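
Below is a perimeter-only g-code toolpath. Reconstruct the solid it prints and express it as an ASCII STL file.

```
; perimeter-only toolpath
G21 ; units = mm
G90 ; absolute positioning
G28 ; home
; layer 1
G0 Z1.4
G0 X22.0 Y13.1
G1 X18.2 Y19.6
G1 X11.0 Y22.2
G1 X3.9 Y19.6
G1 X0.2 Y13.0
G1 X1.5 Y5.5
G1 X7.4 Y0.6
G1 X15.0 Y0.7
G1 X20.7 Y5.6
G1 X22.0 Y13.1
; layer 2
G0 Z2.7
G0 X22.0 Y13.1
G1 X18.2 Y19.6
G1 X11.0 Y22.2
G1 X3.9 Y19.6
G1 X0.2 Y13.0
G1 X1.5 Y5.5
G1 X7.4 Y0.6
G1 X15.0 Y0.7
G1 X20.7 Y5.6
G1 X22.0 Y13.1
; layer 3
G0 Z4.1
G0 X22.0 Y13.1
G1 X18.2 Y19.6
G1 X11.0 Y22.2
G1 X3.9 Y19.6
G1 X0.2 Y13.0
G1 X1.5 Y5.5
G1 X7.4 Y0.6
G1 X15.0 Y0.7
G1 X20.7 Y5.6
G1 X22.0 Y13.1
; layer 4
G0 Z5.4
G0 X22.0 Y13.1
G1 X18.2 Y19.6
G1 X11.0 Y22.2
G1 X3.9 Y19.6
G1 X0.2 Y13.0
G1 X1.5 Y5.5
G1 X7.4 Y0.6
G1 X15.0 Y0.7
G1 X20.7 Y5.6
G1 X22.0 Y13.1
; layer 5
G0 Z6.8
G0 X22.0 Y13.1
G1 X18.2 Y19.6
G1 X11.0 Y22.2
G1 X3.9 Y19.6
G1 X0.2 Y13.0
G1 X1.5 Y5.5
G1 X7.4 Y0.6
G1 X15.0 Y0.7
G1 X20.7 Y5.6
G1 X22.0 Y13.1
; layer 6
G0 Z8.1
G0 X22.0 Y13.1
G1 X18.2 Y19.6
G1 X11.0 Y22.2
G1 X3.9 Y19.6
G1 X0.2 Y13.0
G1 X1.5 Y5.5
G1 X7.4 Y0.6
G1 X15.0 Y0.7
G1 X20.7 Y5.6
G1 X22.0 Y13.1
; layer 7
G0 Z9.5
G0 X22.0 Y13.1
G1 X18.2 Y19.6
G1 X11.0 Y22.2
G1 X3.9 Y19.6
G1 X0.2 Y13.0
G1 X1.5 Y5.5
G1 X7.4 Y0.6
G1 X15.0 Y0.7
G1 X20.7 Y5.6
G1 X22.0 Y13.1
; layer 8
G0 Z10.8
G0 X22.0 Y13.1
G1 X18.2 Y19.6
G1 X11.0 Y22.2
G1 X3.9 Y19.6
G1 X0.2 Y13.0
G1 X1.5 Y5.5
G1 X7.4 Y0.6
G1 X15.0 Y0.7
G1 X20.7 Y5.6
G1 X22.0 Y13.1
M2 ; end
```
solid part
  facet normal 0.0000 0.0000 -1.0000
    outer loop
      vertex 11.0 22.2 0.0
      vertex 18.2 19.6 0.0
      vertex 22.0 13.1 0.0
    endloop
  endfacet
  facet normal 0.0000 0.0000 -1.0000
    outer loop
      vertex 3.9 19.6 0.0
      vertex 11.0 22.2 0.0
      vertex 22.0 13.1 0.0
    endloop
  endfacet
  facet normal 0.0000 0.0000 -1.0000
    outer loop
      vertex 0.2 13.0 0.0
      vertex 3.9 19.6 0.0
      vertex 22.0 13.1 0.0
    endloop
  endfacet
  facet normal 0.0000 0.0000 -1.0000
    outer loop
      vertex 1.5 5.5 0.0
      vertex 0.2 13.0 0.0
      vertex 22.0 13.1 0.0
    endloop
  endfacet
  facet normal 0.0000 0.0000 -1.0000
    outer loop
      vertex 7.4 0.6 0.0
      vertex 1.5 5.5 0.0
      vertex 22.0 13.1 0.0
    endloop
  endfacet
  facet normal 0.0000 0.0000 -1.0000
    outer loop
      vertex 15.0 0.7 0.0
      vertex 7.4 0.6 0.0
      vertex 22.0 13.1 0.0
    endloop
  endfacet
  facet normal 0.0000 0.0000 -1.0000
    outer loop
      vertex 20.7 5.6 0.0
      vertex 15.0 0.7 0.0
      vertex 22.0 13.1 0.0
    endloop
  endfacet
  facet normal 0.0000 0.0000 1.0000
    outer loop
      vertex 22.0 13.1 10.8
      vertex 18.2 19.6 10.8
      vertex 11.0 22.2 10.8
    endloop
  endfacet
  facet normal 0.0000 0.0000 1.0000
    outer loop
      vertex 22.0 13.1 10.8
      vertex 11.0 22.2 10.8
      vertex 3.9 19.6 10.8
    endloop
  endfacet
  facet normal 0.0000 0.0000 1.0000
    outer loop
      vertex 22.0 13.1 10.8
      vertex 3.9 19.6 10.8
      vertex 0.2 13.0 10.8
    endloop
  endfacet
  facet normal 0.0000 0.0000 1.0000
    outer loop
      vertex 22.0 13.1 10.8
      vertex 0.2 13.0 10.8
      vertex 1.5 5.5 10.8
    endloop
  endfacet
  facet normal 0.0000 0.0000 1.0000
    outer loop
      vertex 22.0 13.1 10.8
      vertex 1.5 5.5 10.8
      vertex 7.4 0.6 10.8
    endloop
  endfacet
  facet normal 0.0000 0.0000 1.0000
    outer loop
      vertex 22.0 13.1 10.8
      vertex 7.4 0.6 10.8
      vertex 15.0 0.7 10.8
    endloop
  endfacet
  facet normal 0.0000 0.0000 1.0000
    outer loop
      vertex 22.0 13.1 10.8
      vertex 15.0 0.7 10.8
      vertex 20.7 5.6 10.8
    endloop
  endfacet
  facet normal 0.8633 0.5047 0.0000
    outer loop
      vertex 22.0 13.1 0.0
      vertex 18.2 19.6 0.0
      vertex 18.2 19.6 10.8
    endloop
  endfacet
  facet normal 0.8633 0.5047 0.0000
    outer loop
      vertex 22.0 13.1 0.0
      vertex 18.2 19.6 10.8
      vertex 22.0 13.1 10.8
    endloop
  endfacet
  facet normal 0.3396 0.9406 0.0000
    outer loop
      vertex 18.2 19.6 0.0
      vertex 11.0 22.2 0.0
      vertex 11.0 22.2 10.8
    endloop
  endfacet
  facet normal 0.3396 0.9406 0.0000
    outer loop
      vertex 18.2 19.6 0.0
      vertex 11.0 22.2 10.8
      vertex 18.2 19.6 10.8
    endloop
  endfacet
  facet normal -0.3439 0.9390 0.0000
    outer loop
      vertex 11.0 22.2 0.0
      vertex 3.9 19.6 0.0
      vertex 3.9 19.6 10.8
    endloop
  endfacet
  facet normal -0.3439 0.9390 0.0000
    outer loop
      vertex 11.0 22.2 0.0
      vertex 3.9 19.6 10.8
      vertex 11.0 22.2 10.8
    endloop
  endfacet
  facet normal -0.8723 0.4890 0.0000
    outer loop
      vertex 3.9 19.6 0.0
      vertex 0.2 13.0 0.0
      vertex 0.2 13.0 10.8
    endloop
  endfacet
  facet normal -0.8723 0.4890 0.0000
    outer loop
      vertex 3.9 19.6 0.0
      vertex 0.2 13.0 10.8
      vertex 3.9 19.6 10.8
    endloop
  endfacet
  facet normal -0.9853 -0.1708 0.0000
    outer loop
      vertex 0.2 13.0 0.0
      vertex 1.5 5.5 0.0
      vertex 1.5 5.5 10.8
    endloop
  endfacet
  facet normal -0.9853 -0.1708 0.0000
    outer loop
      vertex 0.2 13.0 0.0
      vertex 1.5 5.5 10.8
      vertex 0.2 13.0 10.8
    endloop
  endfacet
  facet normal -0.6389 -0.7693 0.0000
    outer loop
      vertex 1.5 5.5 0.0
      vertex 7.4 0.6 0.0
      vertex 7.4 0.6 10.8
    endloop
  endfacet
  facet normal -0.6389 -0.7693 0.0000
    outer loop
      vertex 1.5 5.5 0.0
      vertex 7.4 0.6 10.8
      vertex 1.5 5.5 10.8
    endloop
  endfacet
  facet normal 0.0132 -0.9999 0.0000
    outer loop
      vertex 7.4 0.6 0.0
      vertex 15.0 0.7 0.0
      vertex 15.0 0.7 10.8
    endloop
  endfacet
  facet normal 0.0132 -0.9999 0.0000
    outer loop
      vertex 7.4 0.6 0.0
      vertex 15.0 0.7 10.8
      vertex 7.4 0.6 10.8
    endloop
  endfacet
  facet normal 0.6519 -0.7583 0.0000
    outer loop
      vertex 15.0 0.7 0.0
      vertex 20.7 5.6 0.0
      vertex 20.7 5.6 10.8
    endloop
  endfacet
  facet normal 0.6519 -0.7583 0.0000
    outer loop
      vertex 15.0 0.7 0.0
      vertex 20.7 5.6 10.8
      vertex 15.0 0.7 10.8
    endloop
  endfacet
  facet normal 0.9853 -0.1708 0.0000
    outer loop
      vertex 20.7 5.6 0.0
      vertex 22.0 13.1 0.0
      vertex 22.0 13.1 10.8
    endloop
  endfacet
  facet normal 0.9853 -0.1708 0.0000
    outer loop
      vertex 20.7 5.6 0.0
      vertex 22.0 13.1 10.8
      vertex 20.7 5.6 10.8
    endloop
  endfacet
endsolid part

The G0 Z moves step by Δz≈1.4 mm. Every layer's G1 loop is the same polygon, so the solid is a straight extrusion of it from z=0 to z≈10.8. Closing with flat bottom and top caps and triangulating gives 32 facets — a regular 9-sided prism (a cylinder approximated with 9 flat sides), circumscribed radius ≈ 11.1 mm, height ≈ 10.8 mm.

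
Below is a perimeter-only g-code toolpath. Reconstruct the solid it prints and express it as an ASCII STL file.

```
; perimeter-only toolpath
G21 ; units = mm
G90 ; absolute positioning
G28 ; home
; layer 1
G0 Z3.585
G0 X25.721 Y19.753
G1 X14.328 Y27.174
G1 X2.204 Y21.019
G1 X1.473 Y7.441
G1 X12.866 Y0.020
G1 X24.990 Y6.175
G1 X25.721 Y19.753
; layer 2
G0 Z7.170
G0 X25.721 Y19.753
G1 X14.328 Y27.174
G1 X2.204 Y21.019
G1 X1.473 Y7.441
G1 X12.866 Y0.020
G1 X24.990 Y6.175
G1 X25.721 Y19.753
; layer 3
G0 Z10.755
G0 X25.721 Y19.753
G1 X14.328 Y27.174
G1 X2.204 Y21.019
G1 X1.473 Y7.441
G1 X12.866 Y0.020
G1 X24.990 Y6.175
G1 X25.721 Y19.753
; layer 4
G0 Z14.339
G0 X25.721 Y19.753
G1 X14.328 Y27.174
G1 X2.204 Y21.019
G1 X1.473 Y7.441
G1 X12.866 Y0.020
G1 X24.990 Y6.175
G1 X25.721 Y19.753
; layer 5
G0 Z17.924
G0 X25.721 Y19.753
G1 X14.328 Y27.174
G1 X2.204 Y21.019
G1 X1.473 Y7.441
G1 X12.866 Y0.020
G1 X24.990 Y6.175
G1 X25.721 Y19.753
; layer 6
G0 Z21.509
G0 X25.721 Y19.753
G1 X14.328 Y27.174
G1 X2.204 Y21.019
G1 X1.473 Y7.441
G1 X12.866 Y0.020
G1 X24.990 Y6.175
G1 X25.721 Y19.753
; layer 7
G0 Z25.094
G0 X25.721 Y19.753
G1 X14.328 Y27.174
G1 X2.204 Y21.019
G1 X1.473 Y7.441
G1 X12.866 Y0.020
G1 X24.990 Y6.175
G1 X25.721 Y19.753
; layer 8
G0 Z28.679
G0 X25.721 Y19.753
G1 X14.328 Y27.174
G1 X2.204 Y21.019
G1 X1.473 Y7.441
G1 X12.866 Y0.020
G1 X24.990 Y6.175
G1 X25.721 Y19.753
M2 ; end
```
solid part
  facet normal 0.0000 0.0000 -1.0000
    outer loop
      vertex 2.204 21.019 0.000
      vertex 14.328 27.174 0.000
      vertex 25.721 19.753 0.000
    endloop
  endfacet
  facet normal 0.0000 0.0000 -1.0000
    outer loop
      vertex 1.473 7.441 0.000
      vertex 2.204 21.019 0.000
      vertex 25.721 19.753 0.000
    endloop
  endfacet
  facet normal 0.0000 0.0000 -1.0000
    outer loop
      vertex 12.866 0.020 0.000
      vertex 1.473 7.441 0.000
      vertex 25.721 19.753 0.000
    endloop
  endfacet
  facet normal 0.0000 0.0000 -1.0000
    outer loop
      vertex 24.990 6.175 0.000
      vertex 12.866 0.020 0.000
      vertex 25.721 19.753 0.000
    endloop
  endfacet
  facet normal 0.0000 0.0000 1.0000
    outer loop
      vertex 25.721 19.753 28.679
      vertex 14.328 27.174 28.679
      vertex 2.204 21.019 28.679
    endloop
  endfacet
  facet normal 0.0000 0.0000 1.0000
    outer loop
      vertex 25.721 19.753 28.679
      vertex 2.204 21.019 28.679
      vertex 1.473 7.441 28.679
    endloop
  endfacet
  facet normal 0.0000 0.0000 1.0000
    outer loop
      vertex 25.721 19.753 28.679
      vertex 1.473 7.441 28.679
      vertex 12.866 0.020 28.679
    endloop
  endfacet
  facet normal 0.0000 0.0000 1.0000
    outer loop
      vertex 25.721 19.753 28.679
      vertex 12.866 0.020 28.679
      vertex 24.990 6.175 28.679
    endloop
  endfacet
  facet normal 0.5458 0.8379 0.0000
    outer loop
      vertex 25.721 19.753 0.000
      vertex 14.328 27.174 0.000
      vertex 14.328 27.174 28.679
    endloop
  endfacet
  facet normal 0.5458 0.8379 0.0000
    outer loop
      vertex 25.721 19.753 0.000
      vertex 14.328 27.174 28.679
      vertex 25.721 19.753 28.679
    endloop
  endfacet
  facet normal -0.4527 0.8917 0.0000
    outer loop
      vertex 14.328 27.174 0.000
      vertex 2.204 21.019 0.000
      vertex 2.204 21.019 28.679
    endloop
  endfacet
  facet normal -0.4527 0.8917 0.0000
    outer loop
      vertex 14.328 27.174 0.000
      vertex 2.204 21.019 28.679
      vertex 14.328 27.174 28.679
    endloop
  endfacet
  facet normal -0.9986 0.0538 0.0000
    outer loop
      vertex 2.204 21.019 0.000
      vertex 1.473 7.441 0.000
      vertex 1.473 7.441 28.679
    endloop
  endfacet
  facet normal -0.9986 0.0538 0.0000
    outer loop
      vertex 2.204 21.019 0.000
      vertex 1.473 7.441 28.679
      vertex 2.204 21.019 28.679
    endloop
  endfacet
  facet normal -0.5458 -0.8379 0.0000
    outer loop
      vertex 1.473 7.441 0.000
      vertex 12.866 0.020 0.000
      vertex 12.866 0.020 28.679
    endloop
  endfacet
  facet normal -0.5458 -0.8379 0.0000
    outer loop
      vertex 1.473 7.441 0.000
      vertex 12.866 0.020 28.679
      vertex 1.473 7.441 28.679
    endloop
  endfacet
  facet normal 0.4527 -0.8917 0.0000
    outer loop
      vertex 12.866 0.020 0.000
      vertex 24.990 6.175 0.000
      vertex 24.990 6.175 28.679
    endloop
  endfacet
  facet normal 0.4527 -0.8917 0.0000
    outer loop
      vertex 12.866 0.020 0.000
      vertex 24.990 6.175 28.679
      vertex 12.866 0.020 28.679
    endloop
  endfacet
  facet normal 0.9986 -0.0538 0.0000
    outer loop
      vertex 24.990 6.175 0.000
      vertex 25.721 19.753 0.000
      vertex 25.721 19.753 28.679
    endloop
  endfacet
  facet normal 0.9986 -0.0538 0.0000
    outer loop
      vertex 24.990 6.175 0.000
      vertex 25.721 19.753 28.679
      vertex 24.990 6.175 28.679
    endloop
  endfacet
endsolid part

The G0 Z moves step by Δz≈3.585 mm. Every layer's G1 loop is the same polygon, so the solid is a straight extrusion of it from z=0 to z≈28.7. Closing with flat bottom and top caps and triangulating gives 20 facets — a regular 6-sided prism (a cylinder approximated with 6 flat sides), circumscribed radius ≈ 13.6 mm, height ≈ 28.7 mm.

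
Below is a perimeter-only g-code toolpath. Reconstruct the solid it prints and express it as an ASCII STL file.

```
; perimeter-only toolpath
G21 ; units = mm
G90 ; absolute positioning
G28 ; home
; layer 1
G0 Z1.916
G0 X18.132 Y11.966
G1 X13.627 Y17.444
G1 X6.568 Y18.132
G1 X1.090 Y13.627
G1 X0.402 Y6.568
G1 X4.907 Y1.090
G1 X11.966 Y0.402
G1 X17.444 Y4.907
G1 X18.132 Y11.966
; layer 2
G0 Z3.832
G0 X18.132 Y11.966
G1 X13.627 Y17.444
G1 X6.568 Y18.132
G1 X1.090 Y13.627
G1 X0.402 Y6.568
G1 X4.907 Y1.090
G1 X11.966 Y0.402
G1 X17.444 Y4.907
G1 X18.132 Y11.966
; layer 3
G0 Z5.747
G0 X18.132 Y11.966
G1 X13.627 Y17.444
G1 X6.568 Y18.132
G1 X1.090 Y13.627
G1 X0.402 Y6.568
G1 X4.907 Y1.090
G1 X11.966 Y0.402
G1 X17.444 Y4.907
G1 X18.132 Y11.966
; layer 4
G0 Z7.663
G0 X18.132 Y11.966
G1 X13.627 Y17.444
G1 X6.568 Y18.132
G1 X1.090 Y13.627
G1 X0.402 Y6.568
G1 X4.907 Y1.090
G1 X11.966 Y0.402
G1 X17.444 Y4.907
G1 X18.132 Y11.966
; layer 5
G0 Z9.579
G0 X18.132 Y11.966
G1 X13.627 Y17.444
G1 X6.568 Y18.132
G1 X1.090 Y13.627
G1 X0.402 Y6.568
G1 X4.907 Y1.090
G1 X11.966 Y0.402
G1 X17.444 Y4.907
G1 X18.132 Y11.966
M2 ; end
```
solid part
  facet normal 0.0000 0.0000 -1.0000
    outer loop
      vertex 6.568 18.132 0.000
      vertex 13.627 17.444 0.000
      vertex 18.132 11.966 0.000
    endloop
  endfacet
  facet normal 0.0000 0.0000 -1.0000
    outer loop
      vertex 1.090 13.627 0.000
      vertex 6.568 18.132 0.000
      vertex 18.132 11.966 0.000
    endloop
  endfacet
  facet normal 0.0000 0.0000 -1.0000
    outer loop
      vertex 0.402 6.568 0.000
      vertex 1.090 13.627 0.000
      vertex 18.132 11.966 0.000
    endloop
  endfacet
  facet normal 0.0000 0.0000 -1.0000
    outer loop
      vertex 4.907 1.090 0.000
      vertex 0.402 6.568 0.000
      vertex 18.132 11.966 0.000
    endloop
  endfacet
  facet normal 0.0000 0.0000 -1.0000
    outer loop
      vertex 11.966 0.402 0.000
      vertex 4.907 1.090 0.000
      vertex 18.132 11.966 0.000
    endloop
  endfacet
  facet normal 0.0000 0.0000 -1.0000
    outer loop
      vertex 17.444 4.907 0.000
      vertex 11.966 0.402 0.000
      vertex 18.132 11.966 0.000
    endloop
  endfacet
  facet normal 0.0000 0.0000 1.0000
    outer loop
      vertex 18.132 11.966 9.579
      vertex 13.627 17.444 9.579
      vertex 6.568 18.132 9.579
    endloop
  endfacet
  facet normal 0.0000 0.0000 1.0000
    outer loop
      vertex 18.132 11.966 9.579
      vertex 6.568 18.132 9.579
      vertex 1.090 13.627 9.579
    endloop
  endfacet
  facet normal 0.0000 0.0000 1.0000
    outer loop
      vertex 18.132 11.966 9.579
      vertex 1.090 13.627 9.579
      vertex 0.402 6.568 9.579
    endloop
  endfacet
  facet normal 0.0000 0.0000 1.0000
    outer loop
      vertex 18.132 11.966 9.579
      vertex 0.402 6.568 9.579
      vertex 4.907 1.090 9.579
    endloop
  endfacet
  facet normal 0.0000 0.0000 1.0000
    outer loop
      vertex 18.132 11.966 9.579
      vertex 4.907 1.090 9.579
      vertex 11.966 0.402 9.579
    endloop
  endfacet
  facet normal 0.0000 0.0000 1.0000
    outer loop
      vertex 18.132 11.966 9.579
      vertex 11.966 0.402 9.579
      vertex 17.444 4.907 9.579
    endloop
  endfacet
  facet normal 0.7724 0.6352 0.0000
    outer loop
      vertex 18.132 11.966 0.000
      vertex 13.627 17.444 0.000
      vertex 13.627 17.444 9.579
    endloop
  endfacet
  facet normal 0.7724 0.6352 0.0000
    outer loop
      vertex 18.132 11.966 0.000
      vertex 13.627 17.444 9.579
      vertex 18.132 11.966 9.579
    endloop
  endfacet
  facet normal 0.0970 0.9953 0.0000
    outer loop
      vertex 13.627 17.444 0.000
      vertex 6.568 18.132 0.000
      vertex 6.568 18.132 9.579
    endloop
  endfacet
  facet normal 0.0970 0.9953 0.0000
    outer loop
      vertex 13.627 17.444 0.000
      vertex 6.568 18.132 9.579
      vertex 13.627 17.444 9.579
    endloop
  endfacet
  facet normal -0.6352 0.7724 0.0000
    outer loop
      vertex 6.568 18.132 0.000
      vertex 1.090 13.627 0.000
      vertex 1.090 13.627 9.579
    endloop
  endfacet
  facet normal -0.6352 0.7724 0.0000
    outer loop
      vertex 6.568 18.132 0.000
      vertex 1.090 13.627 9.579
      vertex 6.568 18.132 9.579
    endloop
  endfacet
  facet normal -0.9953 0.0970 0.0000
    outer loop
      vertex 1.090 13.627 0.000
      vertex 0.402 6.568 0.000
      vertex 0.402 6.568 9.579
    endloop
  endfacet
  facet normal -0.9953 0.0970 0.0000
    outer loop
      vertex 1.090 13.627 0.000
      vertex 0.402 6.568 9.579
      vertex 1.090 13.627 9.579
    endloop
  endfacet
  facet normal -0.7724 -0.6352 0.0000
    outer loop
      vertex 0.402 6.568 0.000
      vertex 4.907 1.090 0.000
      vertex 4.907 1.090 9.579
    endloop
  endfacet
  facet normal -0.7724 -0.6352 0.0000
    outer loop
      vertex 0.402 6.568 0.000
      vertex 4.907 1.090 9.579
      vertex 0.402 6.568 9.579
    endloop
  endfacet
  facet normal -0.0970 -0.9953 0.0000
    outer loop
      vertex 4.907 1.090 0.000
      vertex 11.966 0.402 0.000
      vertex 11.966 0.402 9.579
    endloop
  endfacet
  facet normal -0.0970 -0.9953 0.0000
    outer loop
      vertex 4.907 1.090 0.000
      vertex 11.966 0.402 9.579
      vertex 4.907 1.090 9.579
    endloop
  endfacet
  facet normal 0.6352 -0.7724 0.0000
    outer loop
      vertex 11.966 0.402 0.000
      vertex 17.444 4.907 0.000
      vertex 17.444 4.907 9.579
    endloop
  endfacet
  facet normal 0.6352 -0.7724 0.0000
    outer loop
      vertex 11.966 0.402 0.000
      vertex 17.444 4.907 9.579
      vertex 11.966 0.402 9.579
    endloop
  endfacet
  facet normal 0.9953 -0.0970 0.0000
    outer loop
      vertex 17.444 4.907 0.000
      vertex 18.132 11.966 0.000
      vertex 18.132 11.966 9.579
    endloop
  endfacet
  facet normal 0.9953 -0.0970 0.0000
    outer loop
      vertex 17.444 4.907 0.000
      vertex 18.132 11.966 9.579
      vertex 17.444 4.907 9.579
    endloop
  endfacet
endsolid part

The G0 Z moves step by Δz≈1.916 mm. Every layer's G1 loop is the same polygon, so the solid is a straight extrusion of it from z=0 to z≈9.58. Closing with flat bottom and top caps and triangulating gives 28 facets — a regular 8-sided prism (a cylinder approximated with 8 flat sides), circumscribed radius ≈ 9.27 mm, height ≈ 9.58 mm.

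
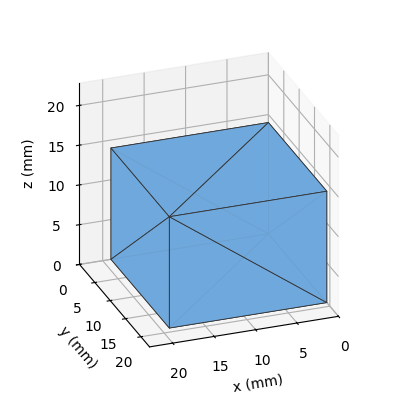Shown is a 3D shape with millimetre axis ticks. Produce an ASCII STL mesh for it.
Reading the render: the shape is a rectangular box, roughly 19 × 19 mm footprint and 14 mm tall (dimensions read to the nearest mm from the axis ticks). For the STL, each face is triangulated and given an outward normal.

solid part
  facet normal 0.0000 0.0000 -1.0000
    outer loop
      vertex 19.000 19.000 0.000
      vertex 19.000 0.000 0.000
      vertex 0.000 0.000 0.000
    endloop
  endfacet
  facet normal 0.0000 0.0000 -1.0000
    outer loop
      vertex 0.000 19.000 0.000
      vertex 19.000 19.000 0.000
      vertex 0.000 0.000 0.000
    endloop
  endfacet
  facet normal 0.0000 0.0000 1.0000
    outer loop
      vertex 0.000 0.000 14.000
      vertex 19.000 0.000 14.000
      vertex 19.000 19.000 14.000
    endloop
  endfacet
  facet normal 0.0000 0.0000 1.0000
    outer loop
      vertex 0.000 0.000 14.000
      vertex 19.000 19.000 14.000
      vertex 0.000 19.000 14.000
    endloop
  endfacet
  facet normal 0.0000 -1.0000 0.0000
    outer loop
      vertex 0.000 0.000 0.000
      vertex 19.000 0.000 0.000
      vertex 19.000 0.000 14.000
    endloop
  endfacet
  facet normal 0.0000 -1.0000 0.0000
    outer loop
      vertex 0.000 0.000 0.000
      vertex 19.000 0.000 14.000
      vertex 0.000 0.000 14.000
    endloop
  endfacet
  facet normal 0.0000 1.0000 0.0000
    outer loop
      vertex 19.000 19.000 14.000
      vertex 19.000 19.000 0.000
      vertex 0.000 19.000 0.000
    endloop
  endfacet
  facet normal 0.0000 1.0000 0.0000
    outer loop
      vertex 0.000 19.000 14.000
      vertex 19.000 19.000 14.000
      vertex 0.000 19.000 0.000
    endloop
  endfacet
  facet normal -1.0000 0.0000 0.0000
    outer loop
      vertex 0.000 19.000 14.000
      vertex 0.000 19.000 0.000
      vertex 0.000 0.000 0.000
    endloop
  endfacet
  facet normal -1.0000 0.0000 0.0000
    outer loop
      vertex 0.000 0.000 14.000
      vertex 0.000 19.000 14.000
      vertex 0.000 0.000 0.000
    endloop
  endfacet
  facet normal 1.0000 0.0000 0.0000
    outer loop
      vertex 19.000 0.000 0.000
      vertex 19.000 19.000 0.000
      vertex 19.000 19.000 14.000
    endloop
  endfacet
  facet normal 1.0000 0.0000 0.0000
    outer loop
      vertex 19.000 0.000 0.000
      vertex 19.000 19.000 14.000
      vertex 19.000 0.000 14.000
    endloop
  endfacet
endsolid part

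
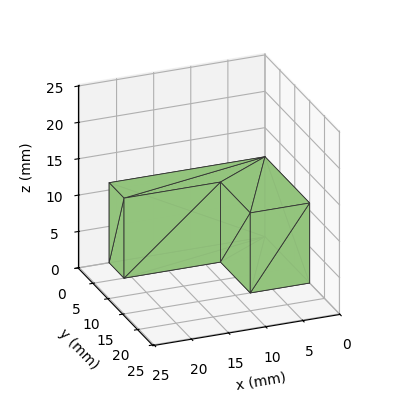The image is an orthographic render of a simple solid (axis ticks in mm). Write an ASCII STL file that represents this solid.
Reading the render: the shape is an L-shaped prism: outer 21 × 15 mm, arm thicknesses ≈ 5 mm (horizontal) and 8 mm (vertical), extruded 11 mm in z (dimensions read to the nearest mm from the axis ticks). For the STL, each face is triangulated and given an outward normal.

solid part
  facet normal 0.0000 0.0000 -1.0000
    outer loop
      vertex 21.0 5.0 0.0
      vertex 21.0 0.0 0.0
      vertex 0.0 0.0 0.0
    endloop
  endfacet
  facet normal 0.0000 0.0000 -1.0000
    outer loop
      vertex 8.0 5.0 0.0
      vertex 21.0 5.0 0.0
      vertex 0.0 0.0 0.0
    endloop
  endfacet
  facet normal 0.0000 0.0000 -1.0000
    outer loop
      vertex 8.0 15.0 0.0
      vertex 8.0 5.0 0.0
      vertex 0.0 0.0 0.0
    endloop
  endfacet
  facet normal 0.0000 0.0000 -1.0000
    outer loop
      vertex 0.0 15.0 0.0
      vertex 8.0 15.0 0.0
      vertex 0.0 0.0 0.0
    endloop
  endfacet
  facet normal 0.0000 0.0000 1.0000
    outer loop
      vertex 0.0 0.0 11.0
      vertex 21.0 0.0 11.0
      vertex 21.0 5.0 11.0
    endloop
  endfacet
  facet normal 0.0000 0.0000 1.0000
    outer loop
      vertex 0.0 0.0 11.0
      vertex 21.0 5.0 11.0
      vertex 8.0 5.0 11.0
    endloop
  endfacet
  facet normal 0.0000 0.0000 1.0000
    outer loop
      vertex 0.0 0.0 11.0
      vertex 8.0 5.0 11.0
      vertex 8.0 15.0 11.0
    endloop
  endfacet
  facet normal 0.0000 0.0000 1.0000
    outer loop
      vertex 0.0 0.0 11.0
      vertex 8.0 15.0 11.0
      vertex 0.0 15.0 11.0
    endloop
  endfacet
  facet normal 0.0000 -1.0000 0.0000
    outer loop
      vertex 0.0 0.0 0.0
      vertex 21.0 0.0 0.0
      vertex 21.0 0.0 11.0
    endloop
  endfacet
  facet normal 0.0000 -1.0000 0.0000
    outer loop
      vertex 0.0 0.0 0.0
      vertex 21.0 0.0 11.0
      vertex 0.0 0.0 11.0
    endloop
  endfacet
  facet normal 1.0000 0.0000 0.0000
    outer loop
      vertex 21.0 0.0 0.0
      vertex 21.0 5.0 0.0
      vertex 21.0 5.0 11.0
    endloop
  endfacet
  facet normal 1.0000 0.0000 0.0000
    outer loop
      vertex 21.0 0.0 0.0
      vertex 21.0 5.0 11.0
      vertex 21.0 0.0 11.0
    endloop
  endfacet
  facet normal 0.0000 1.0000 0.0000
    outer loop
      vertex 21.0 5.0 0.0
      vertex 8.0 5.0 0.0
      vertex 8.0 5.0 11.0
    endloop
  endfacet
  facet normal 0.0000 1.0000 0.0000
    outer loop
      vertex 21.0 5.0 0.0
      vertex 8.0 5.0 11.0
      vertex 21.0 5.0 11.0
    endloop
  endfacet
  facet normal 1.0000 0.0000 0.0000
    outer loop
      vertex 8.0 5.0 0.0
      vertex 8.0 15.0 0.0
      vertex 8.0 15.0 11.0
    endloop
  endfacet
  facet normal 1.0000 0.0000 0.0000
    outer loop
      vertex 8.0 5.0 0.0
      vertex 8.0 15.0 11.0
      vertex 8.0 5.0 11.0
    endloop
  endfacet
  facet normal 0.0000 1.0000 0.0000
    outer loop
      vertex 8.0 15.0 0.0
      vertex 0.0 15.0 0.0
      vertex 0.0 15.0 11.0
    endloop
  endfacet
  facet normal 0.0000 1.0000 0.0000
    outer loop
      vertex 8.0 15.0 0.0
      vertex 0.0 15.0 11.0
      vertex 8.0 15.0 11.0
    endloop
  endfacet
  facet normal -1.0000 0.0000 0.0000
    outer loop
      vertex 0.0 15.0 0.0
      vertex 0.0 0.0 0.0
      vertex 0.0 0.0 11.0
    endloop
  endfacet
  facet normal -1.0000 0.0000 0.0000
    outer loop
      vertex 0.0 15.0 0.0
      vertex 0.0 0.0 11.0
      vertex 0.0 15.0 11.0
    endloop
  endfacet
endsolid part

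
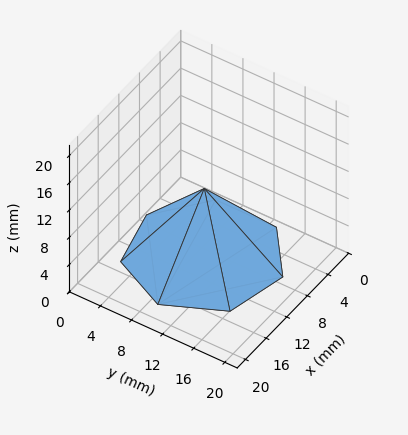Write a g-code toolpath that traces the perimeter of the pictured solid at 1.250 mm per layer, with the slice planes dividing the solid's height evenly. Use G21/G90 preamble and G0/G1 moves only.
Reading the render: the shape is a regular 7-sided pyramid, base circumscribed radius ≈ 9 mm, apex at z ≈ 10 mm (dimensions read to the nearest mm from the axis ticks). For the g-code, the solid's height is divided into equal slices at the stated Δz and each level perimeter traced with G1 moves after a G0 lift.

; perimeter-only toolpath
G21 ; units = mm
G90 ; absolute positioning
G28 ; home
; layer 1
G0 Z1.250
G0 X16.875 Y9.000
G1 X13.910 Y15.157
G1 X7.247 Y16.677
G1 X1.905 Y12.417
G1 X1.905 Y5.583
G1 X7.247 Y1.323
G1 X13.910 Y2.843
G1 X16.875 Y9.000
; layer 2
G0 Z2.500
G0 X15.750 Y9.000
G1 X13.208 Y14.277
G1 X7.498 Y15.581
G1 X2.918 Y11.929
G1 X2.918 Y6.071
G1 X7.498 Y2.420
G1 X13.208 Y3.723
G1 X15.750 Y9.000
; layer 3
G0 Z3.750
G0 X14.625 Y9.000
G1 X12.507 Y13.398
G1 X7.748 Y14.484
G1 X3.932 Y11.441
G1 X3.932 Y6.559
G1 X7.748 Y3.516
G1 X12.507 Y4.603
G1 X14.625 Y9.000
; layer 4
G0 Z5.000
G0 X13.500 Y9.000
G1 X11.806 Y12.518
G1 X7.998 Y13.387
G1 X4.946 Y10.953
G1 X4.946 Y7.047
G1 X7.998 Y4.613
G1 X11.806 Y5.482
G1 X13.500 Y9.000
; layer 5
G0 Z6.250
G0 X12.375 Y9.000
G1 X11.104 Y11.639
G1 X8.249 Y12.290
G1 X5.959 Y10.464
G1 X5.959 Y7.536
G1 X8.249 Y5.710
G1 X11.104 Y6.361
G1 X12.375 Y9.000
; layer 6
G0 Z7.500
G0 X11.250 Y9.000
G1 X10.403 Y10.759
G1 X8.499 Y11.194
G1 X6.973 Y9.976
G1 X6.973 Y8.024
G1 X8.499 Y6.806
G1 X10.403 Y7.241
G1 X11.250 Y9.000
; layer 7
G0 Z8.750
G0 X10.125 Y9.000
G1 X9.701 Y9.880
G1 X8.750 Y10.097
G1 X7.986 Y9.488
G1 X7.986 Y8.512
G1 X8.750 Y7.903
G1 X9.701 Y8.120
G1 X10.125 Y9.000
M2 ; end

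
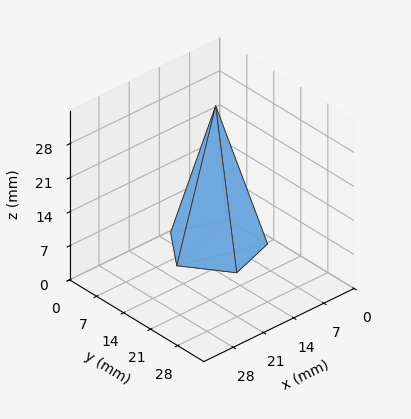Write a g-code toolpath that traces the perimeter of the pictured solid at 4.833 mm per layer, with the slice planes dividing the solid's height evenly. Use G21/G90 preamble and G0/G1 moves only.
Reading the render: the shape is a regular 5-sided pyramid, base circumscribed radius ≈ 9 mm, apex at z ≈ 29 mm (dimensions read to the nearest mm from the axis ticks). For the g-code, the solid's height is divided into equal slices at the stated Δz and each level perimeter traced with G1 moves after a G0 lift.

; perimeter-only toolpath
G21 ; units = mm
G90 ; absolute positioning
G28 ; home
; layer 1
G0 Z4.833
G0 X16.500 Y9.000
G1 X11.318 Y16.133
G1 X2.932 Y13.408
G1 X2.932 Y4.592
G1 X11.318 Y1.867
G1 X16.500 Y9.000
; layer 2
G0 Z9.667
G0 X15.000 Y9.000
G1 X10.854 Y14.707
G1 X4.146 Y12.527
G1 X4.146 Y5.473
G1 X10.854 Y3.293
G1 X15.000 Y9.000
; layer 3
G0 Z14.500
G0 X13.500 Y9.000
G1 X10.390 Y13.280
G1 X5.359 Y11.645
G1 X5.359 Y6.355
G1 X10.390 Y4.720
G1 X13.500 Y9.000
; layer 4
G0 Z19.333
G0 X12.000 Y9.000
G1 X9.927 Y11.853
G1 X6.573 Y10.763
G1 X6.573 Y7.237
G1 X9.927 Y6.147
G1 X12.000 Y9.000
; layer 5
G0 Z24.167
G0 X10.500 Y9.000
G1 X9.463 Y10.427
G1 X7.786 Y9.882
G1 X7.786 Y8.118
G1 X9.463 Y7.573
G1 X10.500 Y9.000
M2 ; end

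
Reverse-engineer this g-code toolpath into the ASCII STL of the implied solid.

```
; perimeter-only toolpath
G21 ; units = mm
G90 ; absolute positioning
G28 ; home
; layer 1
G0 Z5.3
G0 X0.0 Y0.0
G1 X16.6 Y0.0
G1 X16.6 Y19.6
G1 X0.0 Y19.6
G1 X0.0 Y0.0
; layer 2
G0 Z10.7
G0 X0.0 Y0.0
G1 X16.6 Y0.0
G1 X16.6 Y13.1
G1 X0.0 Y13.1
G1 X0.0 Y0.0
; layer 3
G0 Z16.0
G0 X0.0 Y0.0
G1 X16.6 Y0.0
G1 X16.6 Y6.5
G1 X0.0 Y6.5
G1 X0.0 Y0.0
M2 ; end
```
solid part
  facet normal 0.0000 0.0000 -1.0000
    outer loop
      vertex 16.6 26.1 0.0
      vertex 16.6 0.0 0.0
      vertex 0.0 0.0 0.0
    endloop
  endfacet
  facet normal 0.0000 0.0000 -1.0000
    outer loop
      vertex 0.0 26.1 0.0
      vertex 16.6 26.1 0.0
      vertex 0.0 0.0 0.0
    endloop
  endfacet
  facet normal 0.0000 -1.0000 0.0000
    outer loop
      vertex 0.0 0.0 0.0
      vertex 16.6 0.0 0.0
      vertex 16.6 0.0 21.4
    endloop
  endfacet
  facet normal 0.0000 -1.0000 0.0000
    outer loop
      vertex 0.0 0.0 0.0
      vertex 16.6 0.0 21.4
      vertex 0.0 0.0 21.4
    endloop
  endfacet
  facet normal 0.0000 0.6340 0.7733
    outer loop
      vertex 0.0 0.0 21.4
      vertex 16.6 0.0 21.4
      vertex 16.6 26.1 0.0
    endloop
  endfacet
  facet normal 0.0000 0.6340 0.7733
    outer loop
      vertex 0.0 0.0 21.4
      vertex 16.6 26.1 0.0
      vertex 0.0 26.1 0.0
    endloop
  endfacet
  facet normal -1.0000 0.0000 0.0000
    outer loop
      vertex 0.0 0.0 21.4
      vertex 0.0 26.1 0.0
      vertex 0.0 0.0 0.0
    endloop
  endfacet
  facet normal 1.0000 0.0000 0.0000
    outer loop
      vertex 16.6 0.0 0.0
      vertex 16.6 26.1 0.0
      vertex 16.6 0.0 21.4
    endloop
  endfacet
endsolid part

The G0 Z moves step by Δz≈5.3 mm. The G1 loops shrink linearly with z, so the solid tapers from its base footprint up to z≈21.4. Closing with a flat bottom cap and the tapered top and triangulating gives 8 facets — a wedge (ramp): 16.6 × 26.1 mm base, rising to 21.4 mm along the y=0 edge and sloping linearly to z=0 at y=26.1.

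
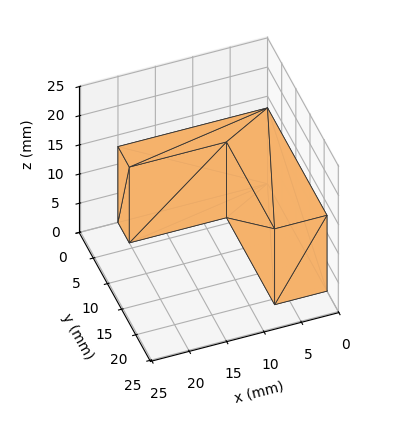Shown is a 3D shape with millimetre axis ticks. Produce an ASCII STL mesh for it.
Reading the render: the shape is an L-shaped prism: outer 20 × 21 mm, arm thicknesses ≈ 4 mm (horizontal) and 7 mm (vertical), extruded 13 mm in z (dimensions read to the nearest mm from the axis ticks). For the STL, each face is triangulated and given an outward normal.

solid part
  facet normal 0.0000 0.0000 -1.0000
    outer loop
      vertex 20.00 4.00 0.00
      vertex 20.00 0.00 0.00
      vertex 0.00 0.00 0.00
    endloop
  endfacet
  facet normal 0.0000 0.0000 -1.0000
    outer loop
      vertex 7.00 4.00 0.00
      vertex 20.00 4.00 0.00
      vertex 0.00 0.00 0.00
    endloop
  endfacet
  facet normal 0.0000 0.0000 -1.0000
    outer loop
      vertex 7.00 21.00 0.00
      vertex 7.00 4.00 0.00
      vertex 0.00 0.00 0.00
    endloop
  endfacet
  facet normal 0.0000 0.0000 -1.0000
    outer loop
      vertex 0.00 21.00 0.00
      vertex 7.00 21.00 0.00
      vertex 0.00 0.00 0.00
    endloop
  endfacet
  facet normal 0.0000 0.0000 1.0000
    outer loop
      vertex 0.00 0.00 13.00
      vertex 20.00 0.00 13.00
      vertex 20.00 4.00 13.00
    endloop
  endfacet
  facet normal 0.0000 0.0000 1.0000
    outer loop
      vertex 0.00 0.00 13.00
      vertex 20.00 4.00 13.00
      vertex 7.00 4.00 13.00
    endloop
  endfacet
  facet normal 0.0000 0.0000 1.0000
    outer loop
      vertex 0.00 0.00 13.00
      vertex 7.00 4.00 13.00
      vertex 7.00 21.00 13.00
    endloop
  endfacet
  facet normal 0.0000 0.0000 1.0000
    outer loop
      vertex 0.00 0.00 13.00
      vertex 7.00 21.00 13.00
      vertex 0.00 21.00 13.00
    endloop
  endfacet
  facet normal 0.0000 -1.0000 0.0000
    outer loop
      vertex 0.00 0.00 0.00
      vertex 20.00 0.00 0.00
      vertex 20.00 0.00 13.00
    endloop
  endfacet
  facet normal 0.0000 -1.0000 0.0000
    outer loop
      vertex 0.00 0.00 0.00
      vertex 20.00 0.00 13.00
      vertex 0.00 0.00 13.00
    endloop
  endfacet
  facet normal 1.0000 0.0000 0.0000
    outer loop
      vertex 20.00 0.00 0.00
      vertex 20.00 4.00 0.00
      vertex 20.00 4.00 13.00
    endloop
  endfacet
  facet normal 1.0000 0.0000 0.0000
    outer loop
      vertex 20.00 0.00 0.00
      vertex 20.00 4.00 13.00
      vertex 20.00 0.00 13.00
    endloop
  endfacet
  facet normal 0.0000 1.0000 0.0000
    outer loop
      vertex 20.00 4.00 0.00
      vertex 7.00 4.00 0.00
      vertex 7.00 4.00 13.00
    endloop
  endfacet
  facet normal 0.0000 1.0000 0.0000
    outer loop
      vertex 20.00 4.00 0.00
      vertex 7.00 4.00 13.00
      vertex 20.00 4.00 13.00
    endloop
  endfacet
  facet normal 1.0000 0.0000 0.0000
    outer loop
      vertex 7.00 4.00 0.00
      vertex 7.00 21.00 0.00
      vertex 7.00 21.00 13.00
    endloop
  endfacet
  facet normal 1.0000 0.0000 0.0000
    outer loop
      vertex 7.00 4.00 0.00
      vertex 7.00 21.00 13.00
      vertex 7.00 4.00 13.00
    endloop
  endfacet
  facet normal 0.0000 1.0000 0.0000
    outer loop
      vertex 7.00 21.00 0.00
      vertex 0.00 21.00 0.00
      vertex 0.00 21.00 13.00
    endloop
  endfacet
  facet normal 0.0000 1.0000 0.0000
    outer loop
      vertex 7.00 21.00 0.00
      vertex 0.00 21.00 13.00
      vertex 7.00 21.00 13.00
    endloop
  endfacet
  facet normal -1.0000 0.0000 0.0000
    outer loop
      vertex 0.00 21.00 0.00
      vertex 0.00 0.00 0.00
      vertex 0.00 0.00 13.00
    endloop
  endfacet
  facet normal -1.0000 0.0000 0.0000
    outer loop
      vertex 0.00 21.00 0.00
      vertex 0.00 0.00 13.00
      vertex 0.00 21.00 13.00
    endloop
  endfacet
endsolid part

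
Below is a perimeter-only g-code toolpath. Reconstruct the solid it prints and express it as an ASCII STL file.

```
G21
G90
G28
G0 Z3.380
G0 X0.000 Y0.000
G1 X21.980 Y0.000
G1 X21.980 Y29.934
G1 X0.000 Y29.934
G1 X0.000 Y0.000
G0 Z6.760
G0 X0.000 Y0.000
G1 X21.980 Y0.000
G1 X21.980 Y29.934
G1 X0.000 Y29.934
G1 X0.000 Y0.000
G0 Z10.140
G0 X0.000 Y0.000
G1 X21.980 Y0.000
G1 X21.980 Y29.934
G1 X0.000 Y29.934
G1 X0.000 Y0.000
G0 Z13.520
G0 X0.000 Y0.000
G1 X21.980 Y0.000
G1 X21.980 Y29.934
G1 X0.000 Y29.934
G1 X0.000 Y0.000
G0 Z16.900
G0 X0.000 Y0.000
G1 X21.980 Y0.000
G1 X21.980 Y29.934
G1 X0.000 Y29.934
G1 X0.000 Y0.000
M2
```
solid part
  facet normal 0.0000 0.0000 -1.0000
    outer loop
      vertex 21.980 29.934 0.000
      vertex 21.980 0.000 0.000
      vertex 0.000 0.000 0.000
    endloop
  endfacet
  facet normal 0.0000 0.0000 -1.0000
    outer loop
      vertex 0.000 29.934 0.000
      vertex 21.980 29.934 0.000
      vertex 0.000 0.000 0.000
    endloop
  endfacet
  facet normal 0.0000 0.0000 1.0000
    outer loop
      vertex 0.000 0.000 16.900
      vertex 21.980 0.000 16.900
      vertex 21.980 29.934 16.900
    endloop
  endfacet
  facet normal 0.0000 0.0000 1.0000
    outer loop
      vertex 0.000 0.000 16.900
      vertex 21.980 29.934 16.900
      vertex 0.000 29.934 16.900
    endloop
  endfacet
  facet normal 0.0000 -1.0000 0.0000
    outer loop
      vertex 0.000 0.000 0.000
      vertex 21.980 0.000 0.000
      vertex 21.980 0.000 16.900
    endloop
  endfacet
  facet normal 0.0000 -1.0000 0.0000
    outer loop
      vertex 0.000 0.000 0.000
      vertex 21.980 0.000 16.900
      vertex 0.000 0.000 16.900
    endloop
  endfacet
  facet normal 0.0000 1.0000 0.0000
    outer loop
      vertex 21.980 29.934 16.900
      vertex 21.980 29.934 0.000
      vertex 0.000 29.934 0.000
    endloop
  endfacet
  facet normal 0.0000 1.0000 0.0000
    outer loop
      vertex 0.000 29.934 16.900
      vertex 21.980 29.934 16.900
      vertex 0.000 29.934 0.000
    endloop
  endfacet
  facet normal -1.0000 0.0000 0.0000
    outer loop
      vertex 0.000 29.934 16.900
      vertex 0.000 29.934 0.000
      vertex 0.000 0.000 0.000
    endloop
  endfacet
  facet normal -1.0000 0.0000 0.0000
    outer loop
      vertex 0.000 0.000 16.900
      vertex 0.000 29.934 16.900
      vertex 0.000 0.000 0.000
    endloop
  endfacet
  facet normal 1.0000 0.0000 0.0000
    outer loop
      vertex 21.980 0.000 0.000
      vertex 21.980 29.934 0.000
      vertex 21.980 29.934 16.900
    endloop
  endfacet
  facet normal 1.0000 0.0000 0.0000
    outer loop
      vertex 21.980 0.000 0.000
      vertex 21.980 29.934 16.900
      vertex 21.980 0.000 16.900
    endloop
  endfacet
endsolid part

The G0 Z moves step by Δz≈3.380 mm. Every layer's G1 loop is the same polygon, so the solid is a straight extrusion of it from z=0 to z≈16.9. Closing with flat bottom and top caps and triangulating gives 12 facets — a rectangular box, roughly 22 × 29.9 mm footprint and 16.9 mm tall.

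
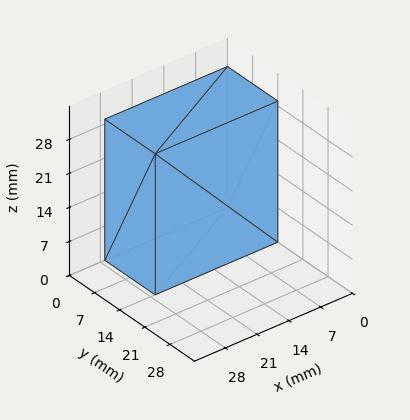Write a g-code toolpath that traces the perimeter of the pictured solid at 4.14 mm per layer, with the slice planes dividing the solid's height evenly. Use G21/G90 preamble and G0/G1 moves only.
Reading the render: the shape is a rectangular box, roughly 27 × 14 mm footprint and 29 mm tall (dimensions read to the nearest mm from the axis ticks). For the g-code, the solid's height is divided into equal slices at the stated Δz and each level perimeter traced with G1 moves after a G0 lift.

; perimeter-only toolpath
G21 ; units = mm
G90 ; absolute positioning
G28 ; home
; layer 1
G0 Z4.14
G0 X0.00 Y0.00
G1 X27.00 Y0.00
G1 X27.00 Y14.00
G1 X0.00 Y14.00
G1 X0.00 Y0.00
; layer 2
G0 Z8.29
G0 X0.00 Y0.00
G1 X27.00 Y0.00
G1 X27.00 Y14.00
G1 X0.00 Y14.00
G1 X0.00 Y0.00
; layer 3
G0 Z12.43
G0 X0.00 Y0.00
G1 X27.00 Y0.00
G1 X27.00 Y14.00
G1 X0.00 Y14.00
G1 X0.00 Y0.00
; layer 4
G0 Z16.57
G0 X0.00 Y0.00
G1 X27.00 Y0.00
G1 X27.00 Y14.00
G1 X0.00 Y14.00
G1 X0.00 Y0.00
; layer 5
G0 Z20.71
G0 X0.00 Y0.00
G1 X27.00 Y0.00
G1 X27.00 Y14.00
G1 X0.00 Y14.00
G1 X0.00 Y0.00
; layer 6
G0 Z24.86
G0 X0.00 Y0.00
G1 X27.00 Y0.00
G1 X27.00 Y14.00
G1 X0.00 Y14.00
G1 X0.00 Y0.00
; layer 7
G0 Z29.00
G0 X0.00 Y0.00
G1 X27.00 Y0.00
G1 X27.00 Y14.00
G1 X0.00 Y14.00
G1 X0.00 Y0.00
M2 ; end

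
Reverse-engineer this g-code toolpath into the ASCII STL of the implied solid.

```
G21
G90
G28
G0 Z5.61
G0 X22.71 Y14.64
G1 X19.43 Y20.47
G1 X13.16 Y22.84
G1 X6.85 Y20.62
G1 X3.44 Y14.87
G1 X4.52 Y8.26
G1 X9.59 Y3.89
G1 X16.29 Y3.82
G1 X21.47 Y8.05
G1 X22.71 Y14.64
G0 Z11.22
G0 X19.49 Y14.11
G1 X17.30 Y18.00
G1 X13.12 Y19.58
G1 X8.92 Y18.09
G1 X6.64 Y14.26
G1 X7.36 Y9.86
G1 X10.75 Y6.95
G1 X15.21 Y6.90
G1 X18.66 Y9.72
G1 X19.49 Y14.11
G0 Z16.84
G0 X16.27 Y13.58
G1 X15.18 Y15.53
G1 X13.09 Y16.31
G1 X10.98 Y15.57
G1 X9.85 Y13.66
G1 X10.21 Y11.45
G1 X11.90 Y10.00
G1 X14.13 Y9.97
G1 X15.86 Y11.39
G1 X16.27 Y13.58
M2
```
solid part
  facet normal 0.0000 0.0000 -1.0000
    outer loop
      vertex 13.20 26.10 0.00
      vertex 21.55 22.95 0.00
      vertex 25.93 15.17 0.00
    endloop
  endfacet
  facet normal 0.0000 0.0000 -1.0000
    outer loop
      vertex 4.78 23.14 0.00
      vertex 13.20 26.10 0.00
      vertex 25.93 15.17 0.00
    endloop
  endfacet
  facet normal 0.0000 0.0000 -1.0000
    outer loop
      vertex 0.23 15.47 0.00
      vertex 4.78 23.14 0.00
      vertex 25.93 15.17 0.00
    endloop
  endfacet
  facet normal 0.0000 0.0000 -1.0000
    outer loop
      vertex 1.67 6.66 0.00
      vertex 0.23 15.47 0.00
      vertex 25.93 15.17 0.00
    endloop
  endfacet
  facet normal 0.0000 0.0000 -1.0000
    outer loop
      vertex 8.44 0.84 0.00
      vertex 1.67 6.66 0.00
      vertex 25.93 15.17 0.00
    endloop
  endfacet
  facet normal 0.0000 0.0000 -1.0000
    outer loop
      vertex 17.37 0.74 0.00
      vertex 8.44 0.84 0.00
      vertex 25.93 15.17 0.00
    endloop
  endfacet
  facet normal 0.0000 0.0000 -1.0000
    outer loop
      vertex 24.28 6.39 0.00
      vertex 17.37 0.74 0.00
      vertex 25.93 15.17 0.00
    endloop
  endfacet
  facet normal 0.7647 0.4305 0.4794
    outer loop
      vertex 25.93 15.17 0.00
      vertex 21.55 22.95 0.00
      vertex 13.05 13.05 22.45
    endloop
  endfacet
  facet normal 0.3098 0.8211 0.4794
    outer loop
      vertex 21.55 22.95 0.00
      vertex 13.20 26.10 0.00
      vertex 13.05 13.05 22.45
    endloop
  endfacet
  facet normal -0.2911 0.8280 0.4793
    outer loop
      vertex 13.20 26.10 0.00
      vertex 4.78 23.14 0.00
      vertex 13.05 13.05 22.45
    endloop
  endfacet
  facet normal -0.7548 0.4478 0.4793
    outer loop
      vertex 4.78 23.14 0.00
      vertex 0.23 15.47 0.00
      vertex 13.05 13.05 22.45
    endloop
  endfacet
  facet normal -0.8661 -0.1416 0.4793
    outer loop
      vertex 0.23 15.47 0.00
      vertex 1.67 6.66 0.00
      vertex 13.05 13.05 22.45
    endloop
  endfacet
  facet normal -0.5721 -0.6655 0.4794
    outer loop
      vertex 1.67 6.66 0.00
      vertex 8.44 0.84 0.00
      vertex 13.05 13.05 22.45
    endloop
  endfacet
  facet normal -0.0098 -0.8776 0.4793
    outer loop
      vertex 8.44 0.84 0.00
      vertex 17.37 0.74 0.00
      vertex 13.05 13.05 22.45
    endloop
  endfacet
  facet normal 0.5555 -0.6794 0.4794
    outer loop
      vertex 17.37 0.74 0.00
      vertex 24.28 6.39 0.00
      vertex 13.05 13.05 22.45
    endloop
  endfacet
  facet normal 0.8624 -0.1621 0.4795
    outer loop
      vertex 24.28 6.39 0.00
      vertex 25.93 15.17 0.00
      vertex 13.05 13.05 22.45
    endloop
  endfacet
endsolid part

The G0 Z moves step by Δz≈5.61 mm. The G1 loops shrink linearly with z, so the solid tapers from its base footprint up to z≈22.4. Closing with a flat bottom cap and the tapered top and triangulating gives 16 facets — a regular 9-sided pyramid, base circumscribed radius ≈ 13.1 mm, apex at z ≈ 22.4 mm.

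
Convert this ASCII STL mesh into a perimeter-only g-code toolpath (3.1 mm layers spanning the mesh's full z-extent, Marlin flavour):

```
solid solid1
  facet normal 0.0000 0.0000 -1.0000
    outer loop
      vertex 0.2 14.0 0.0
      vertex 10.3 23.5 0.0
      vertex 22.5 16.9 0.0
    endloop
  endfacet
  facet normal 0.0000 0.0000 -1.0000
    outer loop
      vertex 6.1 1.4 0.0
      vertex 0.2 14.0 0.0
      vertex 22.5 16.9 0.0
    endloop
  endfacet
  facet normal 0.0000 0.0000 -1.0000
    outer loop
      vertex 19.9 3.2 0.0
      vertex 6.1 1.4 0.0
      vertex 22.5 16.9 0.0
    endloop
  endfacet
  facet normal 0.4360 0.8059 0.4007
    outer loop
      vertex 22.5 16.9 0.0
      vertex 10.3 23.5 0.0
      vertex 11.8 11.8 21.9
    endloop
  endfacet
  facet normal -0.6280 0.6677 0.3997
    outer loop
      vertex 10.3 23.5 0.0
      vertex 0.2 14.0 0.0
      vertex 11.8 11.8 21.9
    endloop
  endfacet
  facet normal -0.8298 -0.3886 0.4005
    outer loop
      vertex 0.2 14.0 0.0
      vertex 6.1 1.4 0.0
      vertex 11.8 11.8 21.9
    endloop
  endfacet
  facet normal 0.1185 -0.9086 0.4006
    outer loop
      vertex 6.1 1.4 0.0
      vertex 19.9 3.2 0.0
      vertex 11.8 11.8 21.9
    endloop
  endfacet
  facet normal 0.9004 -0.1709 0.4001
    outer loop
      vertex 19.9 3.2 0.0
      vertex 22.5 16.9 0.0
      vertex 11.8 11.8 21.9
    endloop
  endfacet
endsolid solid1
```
; perimeter-only toolpath
G21 ; units = mm
G90 ; absolute positioning
G28 ; home
; layer 1
G0 Z3.1
G0 X21.0 Y16.2
G1 X10.5 Y21.8
G1 X1.9 Y13.7
G1 X6.9 Y2.9
G1 X18.7 Y4.4
G1 X21.0 Y16.2
; layer 2
G0 Z6.3
G0 X19.4 Y15.4
G1 X10.7 Y20.2
G1 X3.5 Y13.4
G1 X7.7 Y4.4
G1 X17.6 Y5.7
G1 X19.4 Y15.4
; layer 3
G0 Z9.4
G0 X17.9 Y14.7
G1 X10.9 Y18.5
G1 X5.2 Y13.1
G1 X8.5 Y5.9
G1 X16.4 Y6.9
G1 X17.9 Y14.7
; layer 4
G0 Z12.5
G0 X16.4 Y14.0
G1 X11.2 Y16.8
G1 X6.8 Y12.7
G1 X9.4 Y7.3
G1 X15.3 Y8.1
G1 X16.4 Y14.0
; layer 5
G0 Z15.6
G0 X14.9 Y13.3
G1 X11.4 Y15.1
G1 X8.5 Y12.4
G1 X10.2 Y8.8
G1 X14.1 Y9.3
G1 X14.9 Y13.3
; layer 6
G0 Z18.8
G0 X13.3 Y12.5
G1 X11.6 Y13.5
G1 X10.1 Y12.1
G1 X11.0 Y10.3
G1 X13.0 Y10.6
G1 X13.3 Y12.5
M2 ; end

The solid is a regular 5-sided pyramid, base circumscribed radius ≈ 11.8 mm, apex at z ≈ 21.9 mm. Slicing at Δz = 3.1 mm — 7 equal slices spanning the solid's height, so layer i sits at z = i·h/7 — gives 6 non-empty perimeters. Each is a 5-segment closed polygon; G0 lifts to the layer z and rapids to the start vertex, then G1 traces the edges. The cross-section shrinks linearly with z (the slice at the apex is degenerate and omitted).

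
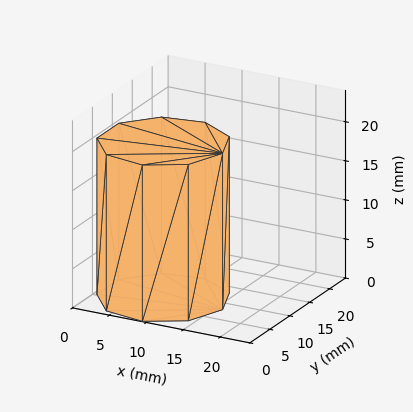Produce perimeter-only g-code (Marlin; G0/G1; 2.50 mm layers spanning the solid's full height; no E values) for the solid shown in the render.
Reading the render: the shape is a regular 9-sided prism (a cylinder approximated with 9 flat sides), circumscribed radius ≈ 8 mm, height ≈ 20 mm (dimensions read to the nearest mm from the axis ticks). For the g-code, the solid's height is divided into equal slices at the stated Δz and each level perimeter traced with G1 moves after a G0 lift.

; perimeter-only toolpath
G21 ; units = mm
G90 ; absolute positioning
G28 ; home
; layer 1
G0 Z2.50
G0 X16.00 Y8.00
G1 X14.13 Y13.14
G1 X9.39 Y15.88
G1 X4.00 Y14.93
G1 X0.48 Y10.74
G1 X0.48 Y5.26
G1 X4.00 Y1.07
G1 X9.39 Y0.12
G1 X14.13 Y2.86
G1 X16.00 Y8.00
; layer 2
G0 Z5.00
G0 X16.00 Y8.00
G1 X14.13 Y13.14
G1 X9.39 Y15.88
G1 X4.00 Y14.93
G1 X0.48 Y10.74
G1 X0.48 Y5.26
G1 X4.00 Y1.07
G1 X9.39 Y0.12
G1 X14.13 Y2.86
G1 X16.00 Y8.00
; layer 3
G0 Z7.50
G0 X16.00 Y8.00
G1 X14.13 Y13.14
G1 X9.39 Y15.88
G1 X4.00 Y14.93
G1 X0.48 Y10.74
G1 X0.48 Y5.26
G1 X4.00 Y1.07
G1 X9.39 Y0.12
G1 X14.13 Y2.86
G1 X16.00 Y8.00
; layer 4
G0 Z10.00
G0 X16.00 Y8.00
G1 X14.13 Y13.14
G1 X9.39 Y15.88
G1 X4.00 Y14.93
G1 X0.48 Y10.74
G1 X0.48 Y5.26
G1 X4.00 Y1.07
G1 X9.39 Y0.12
G1 X14.13 Y2.86
G1 X16.00 Y8.00
; layer 5
G0 Z12.50
G0 X16.00 Y8.00
G1 X14.13 Y13.14
G1 X9.39 Y15.88
G1 X4.00 Y14.93
G1 X0.48 Y10.74
G1 X0.48 Y5.26
G1 X4.00 Y1.07
G1 X9.39 Y0.12
G1 X14.13 Y2.86
G1 X16.00 Y8.00
; layer 6
G0 Z15.00
G0 X16.00 Y8.00
G1 X14.13 Y13.14
G1 X9.39 Y15.88
G1 X4.00 Y14.93
G1 X0.48 Y10.74
G1 X0.48 Y5.26
G1 X4.00 Y1.07
G1 X9.39 Y0.12
G1 X14.13 Y2.86
G1 X16.00 Y8.00
; layer 7
G0 Z17.50
G0 X16.00 Y8.00
G1 X14.13 Y13.14
G1 X9.39 Y15.88
G1 X4.00 Y14.93
G1 X0.48 Y10.74
G1 X0.48 Y5.26
G1 X4.00 Y1.07
G1 X9.39 Y0.12
G1 X14.13 Y2.86
G1 X16.00 Y8.00
; layer 8
G0 Z20.00
G0 X16.00 Y8.00
G1 X14.13 Y13.14
G1 X9.39 Y15.88
G1 X4.00 Y14.93
G1 X0.48 Y10.74
G1 X0.48 Y5.26
G1 X4.00 Y1.07
G1 X9.39 Y0.12
G1 X14.13 Y2.86
G1 X16.00 Y8.00
M2 ; end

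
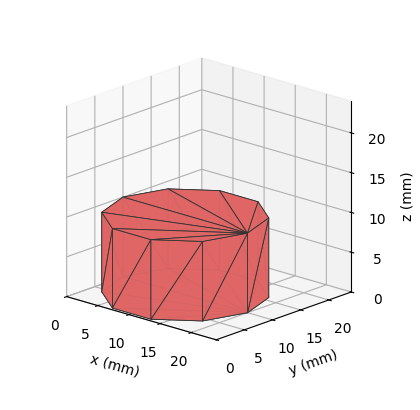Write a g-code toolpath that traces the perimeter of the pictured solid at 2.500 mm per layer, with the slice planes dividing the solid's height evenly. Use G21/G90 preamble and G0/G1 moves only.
Reading the render: the shape is a regular 10-sided prism (a cylinder approximated with 10 flat sides), circumscribed radius ≈ 10 mm, height ≈ 10 mm (dimensions read to the nearest mm from the axis ticks). For the g-code, the solid's height is divided into equal slices at the stated Δz and each level perimeter traced with G1 moves after a G0 lift.

; perimeter-only toolpath
G21 ; units = mm
G90 ; absolute positioning
G28 ; home
; layer 1
G0 Z2.500
G0 X20.000 Y10.000
G1 X18.090 Y15.878
G1 X13.090 Y19.511
G1 X6.910 Y19.511
G1 X1.910 Y15.878
G1 X0.000 Y10.000
G1 X1.910 Y4.122
G1 X6.910 Y0.489
G1 X13.090 Y0.489
G1 X18.090 Y4.122
G1 X20.000 Y10.000
; layer 2
G0 Z5.000
G0 X20.000 Y10.000
G1 X18.090 Y15.878
G1 X13.090 Y19.511
G1 X6.910 Y19.511
G1 X1.910 Y15.878
G1 X0.000 Y10.000
G1 X1.910 Y4.122
G1 X6.910 Y0.489
G1 X13.090 Y0.489
G1 X18.090 Y4.122
G1 X20.000 Y10.000
; layer 3
G0 Z7.500
G0 X20.000 Y10.000
G1 X18.090 Y15.878
G1 X13.090 Y19.511
G1 X6.910 Y19.511
G1 X1.910 Y15.878
G1 X0.000 Y10.000
G1 X1.910 Y4.122
G1 X6.910 Y0.489
G1 X13.090 Y0.489
G1 X18.090 Y4.122
G1 X20.000 Y10.000
; layer 4
G0 Z10.000
G0 X20.000 Y10.000
G1 X18.090 Y15.878
G1 X13.090 Y19.511
G1 X6.910 Y19.511
G1 X1.910 Y15.878
G1 X0.000 Y10.000
G1 X1.910 Y4.122
G1 X6.910 Y0.489
G1 X13.090 Y0.489
G1 X18.090 Y4.122
G1 X20.000 Y10.000
M2 ; end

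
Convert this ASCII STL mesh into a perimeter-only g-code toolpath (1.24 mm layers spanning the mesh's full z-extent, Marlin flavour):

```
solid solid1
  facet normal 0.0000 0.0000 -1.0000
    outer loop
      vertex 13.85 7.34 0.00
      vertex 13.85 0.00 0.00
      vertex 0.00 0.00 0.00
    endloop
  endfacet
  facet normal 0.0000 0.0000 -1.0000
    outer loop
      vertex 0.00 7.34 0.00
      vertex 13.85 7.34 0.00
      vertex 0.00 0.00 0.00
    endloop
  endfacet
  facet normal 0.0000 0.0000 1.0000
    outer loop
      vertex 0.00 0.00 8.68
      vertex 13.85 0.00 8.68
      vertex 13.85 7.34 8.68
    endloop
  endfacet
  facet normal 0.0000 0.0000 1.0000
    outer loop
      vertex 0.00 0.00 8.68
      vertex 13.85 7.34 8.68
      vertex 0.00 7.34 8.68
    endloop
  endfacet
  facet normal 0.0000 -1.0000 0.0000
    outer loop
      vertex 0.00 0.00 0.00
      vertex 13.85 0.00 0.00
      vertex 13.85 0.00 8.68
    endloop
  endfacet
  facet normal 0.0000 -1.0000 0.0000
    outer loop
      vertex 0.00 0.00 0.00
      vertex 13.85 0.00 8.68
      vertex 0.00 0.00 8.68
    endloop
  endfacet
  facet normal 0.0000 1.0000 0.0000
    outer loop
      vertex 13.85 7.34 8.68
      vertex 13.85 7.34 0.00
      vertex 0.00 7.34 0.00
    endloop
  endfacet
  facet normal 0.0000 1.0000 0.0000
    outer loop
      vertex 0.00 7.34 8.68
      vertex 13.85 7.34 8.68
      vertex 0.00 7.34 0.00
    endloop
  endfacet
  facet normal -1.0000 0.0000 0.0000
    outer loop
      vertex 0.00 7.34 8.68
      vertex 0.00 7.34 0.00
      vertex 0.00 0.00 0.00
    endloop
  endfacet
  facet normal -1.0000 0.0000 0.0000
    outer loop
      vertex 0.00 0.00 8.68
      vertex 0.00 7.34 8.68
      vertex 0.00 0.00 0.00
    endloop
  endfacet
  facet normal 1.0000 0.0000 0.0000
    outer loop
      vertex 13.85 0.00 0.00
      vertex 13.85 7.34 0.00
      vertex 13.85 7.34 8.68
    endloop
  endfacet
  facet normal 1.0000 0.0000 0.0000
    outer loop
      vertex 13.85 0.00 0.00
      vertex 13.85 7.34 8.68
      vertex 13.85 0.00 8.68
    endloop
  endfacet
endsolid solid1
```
; perimeter-only toolpath
G21 ; units = mm
G90 ; absolute positioning
G28 ; home
; layer 1
G0 Z1.24
G0 X0.00 Y0.00
G1 X13.85 Y0.00
G1 X13.85 Y7.34
G1 X0.00 Y7.34
G1 X0.00 Y0.00
; layer 2
G0 Z2.48
G0 X0.00 Y0.00
G1 X13.85 Y0.00
G1 X13.85 Y7.34
G1 X0.00 Y7.34
G1 X0.00 Y0.00
; layer 3
G0 Z3.72
G0 X0.00 Y0.00
G1 X13.85 Y0.00
G1 X13.85 Y7.34
G1 X0.00 Y7.34
G1 X0.00 Y0.00
; layer 4
G0 Z4.96
G0 X0.00 Y0.00
G1 X13.85 Y0.00
G1 X13.85 Y7.34
G1 X0.00 Y7.34
G1 X0.00 Y0.00
; layer 5
G0 Z6.20
G0 X0.00 Y0.00
G1 X13.85 Y0.00
G1 X13.85 Y7.34
G1 X0.00 Y7.34
G1 X0.00 Y0.00
; layer 6
G0 Z7.44
G0 X0.00 Y0.00
G1 X13.85 Y0.00
G1 X13.85 Y7.34
G1 X0.00 Y7.34
G1 X0.00 Y0.00
; layer 7
G0 Z8.68
G0 X0.00 Y0.00
G1 X13.85 Y0.00
G1 X13.85 Y7.34
G1 X0.00 Y7.34
G1 X0.00 Y0.00
M2 ; end

The solid is a rectangular box, roughly 13.8 × 7.34 mm footprint and 8.68 mm tall. Slicing at Δz = 1.24 mm — 7 equal slices spanning the solid's height, so layer i sits at z = i·h/7 — gives 7 non-empty perimeters. Each is a 4-segment closed polygon; G0 lifts to the layer z and rapids to the start vertex, then G1 traces the edges.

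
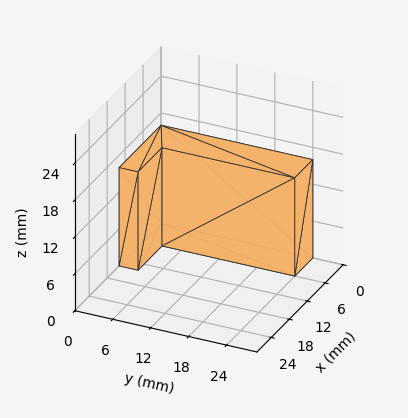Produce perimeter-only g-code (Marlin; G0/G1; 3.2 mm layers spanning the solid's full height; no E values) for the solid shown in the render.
Reading the render: the shape is an L-shaped prism: outer 14 × 24 mm, arm thicknesses ≈ 3 mm (horizontal) and 6 mm (vertical), extruded 16 mm in z (dimensions read to the nearest mm from the axis ticks). For the g-code, the solid's height is divided into equal slices at the stated Δz and each level perimeter traced with G1 moves after a G0 lift.

; perimeter-only toolpath
G21 ; units = mm
G90 ; absolute positioning
G28 ; home
; layer 1
G0 Z3.2
G0 X0.0 Y0.0
G1 X14.0 Y0.0
G1 X14.0 Y3.0
G1 X6.0 Y3.0
G1 X6.0 Y24.0
G1 X0.0 Y24.0
G1 X0.0 Y0.0
; layer 2
G0 Z6.4
G0 X0.0 Y0.0
G1 X14.0 Y0.0
G1 X14.0 Y3.0
G1 X6.0 Y3.0
G1 X6.0 Y24.0
G1 X0.0 Y24.0
G1 X0.0 Y0.0
; layer 3
G0 Z9.6
G0 X0.0 Y0.0
G1 X14.0 Y0.0
G1 X14.0 Y3.0
G1 X6.0 Y3.0
G1 X6.0 Y24.0
G1 X0.0 Y24.0
G1 X0.0 Y0.0
; layer 4
G0 Z12.8
G0 X0.0 Y0.0
G1 X14.0 Y0.0
G1 X14.0 Y3.0
G1 X6.0 Y3.0
G1 X6.0 Y24.0
G1 X0.0 Y24.0
G1 X0.0 Y0.0
; layer 5
G0 Z16.0
G0 X0.0 Y0.0
G1 X14.0 Y0.0
G1 X14.0 Y3.0
G1 X6.0 Y3.0
G1 X6.0 Y24.0
G1 X0.0 Y24.0
G1 X0.0 Y0.0
M2 ; end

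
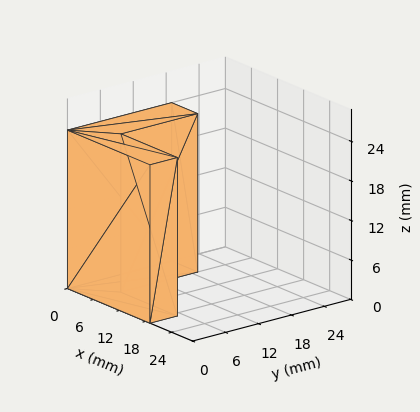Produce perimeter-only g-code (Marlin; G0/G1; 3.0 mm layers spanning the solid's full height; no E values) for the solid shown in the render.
Reading the render: the shape is an L-shaped prism: outer 19 × 19 mm, arm thicknesses ≈ 5 mm (horizontal) and 6 mm (vertical), extruded 24 mm in z (dimensions read to the nearest mm from the axis ticks). For the g-code, the solid's height is divided into equal slices at the stated Δz and each level perimeter traced with G1 moves after a G0 lift.

; perimeter-only toolpath
G21 ; units = mm
G90 ; absolute positioning
G28 ; home
; layer 1
G0 Z3.0
G0 X0.0 Y0.0
G1 X19.0 Y0.0
G1 X19.0 Y5.0
G1 X6.0 Y5.0
G1 X6.0 Y19.0
G1 X0.0 Y19.0
G1 X0.0 Y0.0
; layer 2
G0 Z6.0
G0 X0.0 Y0.0
G1 X19.0 Y0.0
G1 X19.0 Y5.0
G1 X6.0 Y5.0
G1 X6.0 Y19.0
G1 X0.0 Y19.0
G1 X0.0 Y0.0
; layer 3
G0 Z9.0
G0 X0.0 Y0.0
G1 X19.0 Y0.0
G1 X19.0 Y5.0
G1 X6.0 Y5.0
G1 X6.0 Y19.0
G1 X0.0 Y19.0
G1 X0.0 Y0.0
; layer 4
G0 Z12.0
G0 X0.0 Y0.0
G1 X19.0 Y0.0
G1 X19.0 Y5.0
G1 X6.0 Y5.0
G1 X6.0 Y19.0
G1 X0.0 Y19.0
G1 X0.0 Y0.0
; layer 5
G0 Z15.0
G0 X0.0 Y0.0
G1 X19.0 Y0.0
G1 X19.0 Y5.0
G1 X6.0 Y5.0
G1 X6.0 Y19.0
G1 X0.0 Y19.0
G1 X0.0 Y0.0
; layer 6
G0 Z18.0
G0 X0.0 Y0.0
G1 X19.0 Y0.0
G1 X19.0 Y5.0
G1 X6.0 Y5.0
G1 X6.0 Y19.0
G1 X0.0 Y19.0
G1 X0.0 Y0.0
; layer 7
G0 Z21.0
G0 X0.0 Y0.0
G1 X19.0 Y0.0
G1 X19.0 Y5.0
G1 X6.0 Y5.0
G1 X6.0 Y19.0
G1 X0.0 Y19.0
G1 X0.0 Y0.0
; layer 8
G0 Z24.0
G0 X0.0 Y0.0
G1 X19.0 Y0.0
G1 X19.0 Y5.0
G1 X6.0 Y5.0
G1 X6.0 Y19.0
G1 X0.0 Y19.0
G1 X0.0 Y0.0
M2 ; end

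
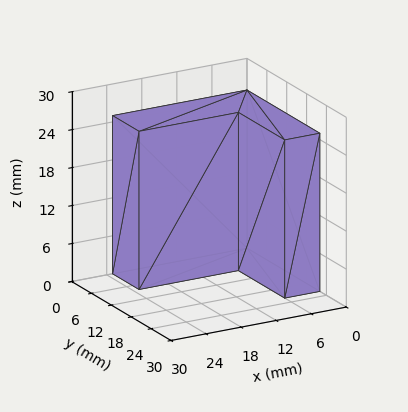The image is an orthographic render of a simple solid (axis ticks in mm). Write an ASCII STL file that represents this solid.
Reading the render: the shape is an L-shaped prism: outer 23 × 22 mm, arm thicknesses ≈ 8 mm (horizontal) and 6 mm (vertical), extruded 25 mm in z (dimensions read to the nearest mm from the axis ticks). For the STL, each face is triangulated and given an outward normal.

solid part
  facet normal 0.0000 0.0000 -1.0000
    outer loop
      vertex 23.000 8.000 0.000
      vertex 23.000 0.000 0.000
      vertex 0.000 0.000 0.000
    endloop
  endfacet
  facet normal 0.0000 0.0000 -1.0000
    outer loop
      vertex 6.000 8.000 0.000
      vertex 23.000 8.000 0.000
      vertex 0.000 0.000 0.000
    endloop
  endfacet
  facet normal 0.0000 0.0000 -1.0000
    outer loop
      vertex 6.000 22.000 0.000
      vertex 6.000 8.000 0.000
      vertex 0.000 0.000 0.000
    endloop
  endfacet
  facet normal 0.0000 0.0000 -1.0000
    outer loop
      vertex 0.000 22.000 0.000
      vertex 6.000 22.000 0.000
      vertex 0.000 0.000 0.000
    endloop
  endfacet
  facet normal 0.0000 0.0000 1.0000
    outer loop
      vertex 0.000 0.000 25.000
      vertex 23.000 0.000 25.000
      vertex 23.000 8.000 25.000
    endloop
  endfacet
  facet normal 0.0000 0.0000 1.0000
    outer loop
      vertex 0.000 0.000 25.000
      vertex 23.000 8.000 25.000
      vertex 6.000 8.000 25.000
    endloop
  endfacet
  facet normal 0.0000 0.0000 1.0000
    outer loop
      vertex 0.000 0.000 25.000
      vertex 6.000 8.000 25.000
      vertex 6.000 22.000 25.000
    endloop
  endfacet
  facet normal 0.0000 0.0000 1.0000
    outer loop
      vertex 0.000 0.000 25.000
      vertex 6.000 22.000 25.000
      vertex 0.000 22.000 25.000
    endloop
  endfacet
  facet normal 0.0000 -1.0000 0.0000
    outer loop
      vertex 0.000 0.000 0.000
      vertex 23.000 0.000 0.000
      vertex 23.000 0.000 25.000
    endloop
  endfacet
  facet normal 0.0000 -1.0000 0.0000
    outer loop
      vertex 0.000 0.000 0.000
      vertex 23.000 0.000 25.000
      vertex 0.000 0.000 25.000
    endloop
  endfacet
  facet normal 1.0000 0.0000 0.0000
    outer loop
      vertex 23.000 0.000 0.000
      vertex 23.000 8.000 0.000
      vertex 23.000 8.000 25.000
    endloop
  endfacet
  facet normal 1.0000 0.0000 0.0000
    outer loop
      vertex 23.000 0.000 0.000
      vertex 23.000 8.000 25.000
      vertex 23.000 0.000 25.000
    endloop
  endfacet
  facet normal 0.0000 1.0000 0.0000
    outer loop
      vertex 23.000 8.000 0.000
      vertex 6.000 8.000 0.000
      vertex 6.000 8.000 25.000
    endloop
  endfacet
  facet normal 0.0000 1.0000 0.0000
    outer loop
      vertex 23.000 8.000 0.000
      vertex 6.000 8.000 25.000
      vertex 23.000 8.000 25.000
    endloop
  endfacet
  facet normal 1.0000 0.0000 0.0000
    outer loop
      vertex 6.000 8.000 0.000
      vertex 6.000 22.000 0.000
      vertex 6.000 22.000 25.000
    endloop
  endfacet
  facet normal 1.0000 0.0000 0.0000
    outer loop
      vertex 6.000 8.000 0.000
      vertex 6.000 22.000 25.000
      vertex 6.000 8.000 25.000
    endloop
  endfacet
  facet normal 0.0000 1.0000 0.0000
    outer loop
      vertex 6.000 22.000 0.000
      vertex 0.000 22.000 0.000
      vertex 0.000 22.000 25.000
    endloop
  endfacet
  facet normal 0.0000 1.0000 0.0000
    outer loop
      vertex 6.000 22.000 0.000
      vertex 0.000 22.000 25.000
      vertex 6.000 22.000 25.000
    endloop
  endfacet
  facet normal -1.0000 0.0000 0.0000
    outer loop
      vertex 0.000 22.000 0.000
      vertex 0.000 0.000 0.000
      vertex 0.000 0.000 25.000
    endloop
  endfacet
  facet normal -1.0000 0.0000 0.0000
    outer loop
      vertex 0.000 22.000 0.000
      vertex 0.000 0.000 25.000
      vertex 0.000 22.000 25.000
    endloop
  endfacet
endsolid part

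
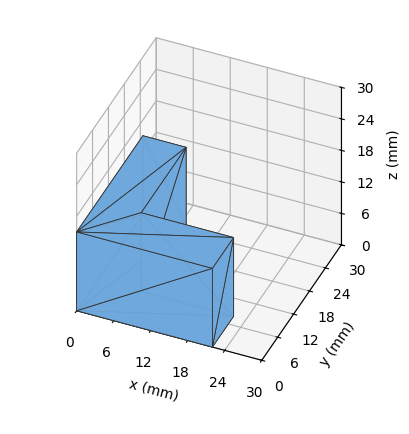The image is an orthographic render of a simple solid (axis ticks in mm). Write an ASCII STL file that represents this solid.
Reading the render: the shape is an L-shaped prism: outer 22 × 25 mm, arm thicknesses ≈ 8 mm (horizontal) and 7 mm (vertical), extruded 15 mm in z (dimensions read to the nearest mm from the axis ticks). For the STL, each face is triangulated and given an outward normal.

solid part
  facet normal 0.0000 0.0000 -1.0000
    outer loop
      vertex 22.000 8.000 0.000
      vertex 22.000 0.000 0.000
      vertex 0.000 0.000 0.000
    endloop
  endfacet
  facet normal 0.0000 0.0000 -1.0000
    outer loop
      vertex 7.000 8.000 0.000
      vertex 22.000 8.000 0.000
      vertex 0.000 0.000 0.000
    endloop
  endfacet
  facet normal 0.0000 0.0000 -1.0000
    outer loop
      vertex 7.000 25.000 0.000
      vertex 7.000 8.000 0.000
      vertex 0.000 0.000 0.000
    endloop
  endfacet
  facet normal 0.0000 0.0000 -1.0000
    outer loop
      vertex 0.000 25.000 0.000
      vertex 7.000 25.000 0.000
      vertex 0.000 0.000 0.000
    endloop
  endfacet
  facet normal 0.0000 0.0000 1.0000
    outer loop
      vertex 0.000 0.000 15.000
      vertex 22.000 0.000 15.000
      vertex 22.000 8.000 15.000
    endloop
  endfacet
  facet normal 0.0000 0.0000 1.0000
    outer loop
      vertex 0.000 0.000 15.000
      vertex 22.000 8.000 15.000
      vertex 7.000 8.000 15.000
    endloop
  endfacet
  facet normal 0.0000 0.0000 1.0000
    outer loop
      vertex 0.000 0.000 15.000
      vertex 7.000 8.000 15.000
      vertex 7.000 25.000 15.000
    endloop
  endfacet
  facet normal 0.0000 0.0000 1.0000
    outer loop
      vertex 0.000 0.000 15.000
      vertex 7.000 25.000 15.000
      vertex 0.000 25.000 15.000
    endloop
  endfacet
  facet normal 0.0000 -1.0000 0.0000
    outer loop
      vertex 0.000 0.000 0.000
      vertex 22.000 0.000 0.000
      vertex 22.000 0.000 15.000
    endloop
  endfacet
  facet normal 0.0000 -1.0000 0.0000
    outer loop
      vertex 0.000 0.000 0.000
      vertex 22.000 0.000 15.000
      vertex 0.000 0.000 15.000
    endloop
  endfacet
  facet normal 1.0000 0.0000 0.0000
    outer loop
      vertex 22.000 0.000 0.000
      vertex 22.000 8.000 0.000
      vertex 22.000 8.000 15.000
    endloop
  endfacet
  facet normal 1.0000 0.0000 0.0000
    outer loop
      vertex 22.000 0.000 0.000
      vertex 22.000 8.000 15.000
      vertex 22.000 0.000 15.000
    endloop
  endfacet
  facet normal 0.0000 1.0000 0.0000
    outer loop
      vertex 22.000 8.000 0.000
      vertex 7.000 8.000 0.000
      vertex 7.000 8.000 15.000
    endloop
  endfacet
  facet normal 0.0000 1.0000 0.0000
    outer loop
      vertex 22.000 8.000 0.000
      vertex 7.000 8.000 15.000
      vertex 22.000 8.000 15.000
    endloop
  endfacet
  facet normal 1.0000 0.0000 0.0000
    outer loop
      vertex 7.000 8.000 0.000
      vertex 7.000 25.000 0.000
      vertex 7.000 25.000 15.000
    endloop
  endfacet
  facet normal 1.0000 0.0000 0.0000
    outer loop
      vertex 7.000 8.000 0.000
      vertex 7.000 25.000 15.000
      vertex 7.000 8.000 15.000
    endloop
  endfacet
  facet normal 0.0000 1.0000 0.0000
    outer loop
      vertex 7.000 25.000 0.000
      vertex 0.000 25.000 0.000
      vertex 0.000 25.000 15.000
    endloop
  endfacet
  facet normal 0.0000 1.0000 0.0000
    outer loop
      vertex 7.000 25.000 0.000
      vertex 0.000 25.000 15.000
      vertex 7.000 25.000 15.000
    endloop
  endfacet
  facet normal -1.0000 0.0000 0.0000
    outer loop
      vertex 0.000 25.000 0.000
      vertex 0.000 0.000 0.000
      vertex 0.000 0.000 15.000
    endloop
  endfacet
  facet normal -1.0000 0.0000 0.0000
    outer loop
      vertex 0.000 25.000 0.000
      vertex 0.000 0.000 15.000
      vertex 0.000 25.000 15.000
    endloop
  endfacet
endsolid part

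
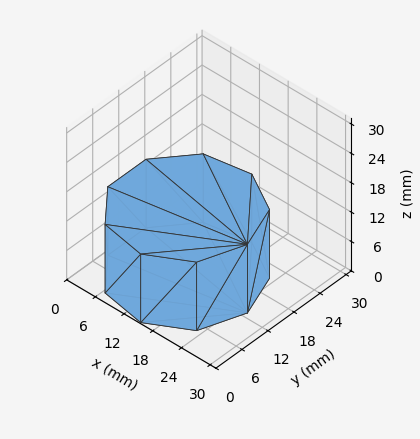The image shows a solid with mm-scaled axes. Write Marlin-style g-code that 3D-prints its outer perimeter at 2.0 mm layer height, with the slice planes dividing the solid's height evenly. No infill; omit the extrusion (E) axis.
Reading the render: the shape is a regular 9-sided prism (a cylinder approximated with 9 flat sides), circumscribed radius ≈ 13 mm, height ≈ 14 mm (dimensions read to the nearest mm from the axis ticks). For the g-code, the solid's height is divided into equal slices at the stated Δz and each level perimeter traced with G1 moves after a G0 lift.

; perimeter-only toolpath
G21 ; units = mm
G90 ; absolute positioning
G28 ; home
; layer 1
G0 Z2.0
G0 X26.0 Y13.0
G1 X23.0 Y21.4
G1 X15.3 Y25.8
G1 X6.5 Y24.3
G1 X0.8 Y17.4
G1 X0.8 Y8.6
G1 X6.5 Y1.7
G1 X15.3 Y0.2
G1 X23.0 Y4.6
G1 X26.0 Y13.0
; layer 2
G0 Z4.0
G0 X26.0 Y13.0
G1 X23.0 Y21.4
G1 X15.3 Y25.8
G1 X6.5 Y24.3
G1 X0.8 Y17.4
G1 X0.8 Y8.6
G1 X6.5 Y1.7
G1 X15.3 Y0.2
G1 X23.0 Y4.6
G1 X26.0 Y13.0
; layer 3
G0 Z6.0
G0 X26.0 Y13.0
G1 X23.0 Y21.4
G1 X15.3 Y25.8
G1 X6.5 Y24.3
G1 X0.8 Y17.4
G1 X0.8 Y8.6
G1 X6.5 Y1.7
G1 X15.3 Y0.2
G1 X23.0 Y4.6
G1 X26.0 Y13.0
; layer 4
G0 Z8.0
G0 X26.0 Y13.0
G1 X23.0 Y21.4
G1 X15.3 Y25.8
G1 X6.5 Y24.3
G1 X0.8 Y17.4
G1 X0.8 Y8.6
G1 X6.5 Y1.7
G1 X15.3 Y0.2
G1 X23.0 Y4.6
G1 X26.0 Y13.0
; layer 5
G0 Z10.0
G0 X26.0 Y13.0
G1 X23.0 Y21.4
G1 X15.3 Y25.8
G1 X6.5 Y24.3
G1 X0.8 Y17.4
G1 X0.8 Y8.6
G1 X6.5 Y1.7
G1 X15.3 Y0.2
G1 X23.0 Y4.6
G1 X26.0 Y13.0
; layer 6
G0 Z12.0
G0 X26.0 Y13.0
G1 X23.0 Y21.4
G1 X15.3 Y25.8
G1 X6.5 Y24.3
G1 X0.8 Y17.4
G1 X0.8 Y8.6
G1 X6.5 Y1.7
G1 X15.3 Y0.2
G1 X23.0 Y4.6
G1 X26.0 Y13.0
; layer 7
G0 Z14.0
G0 X26.0 Y13.0
G1 X23.0 Y21.4
G1 X15.3 Y25.8
G1 X6.5 Y24.3
G1 X0.8 Y17.4
G1 X0.8 Y8.6
G1 X6.5 Y1.7
G1 X15.3 Y0.2
G1 X23.0 Y4.6
G1 X26.0 Y13.0
M2 ; end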